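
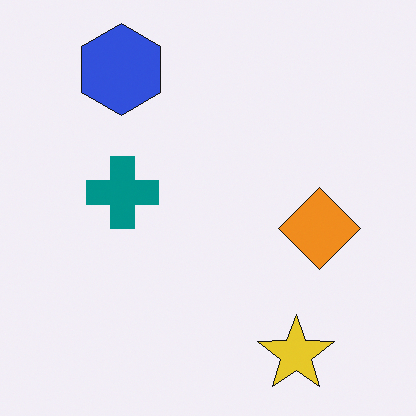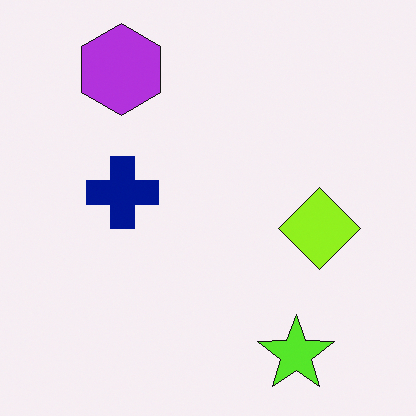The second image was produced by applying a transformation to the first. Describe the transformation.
It was hue-shifted slightly.

Every shape's color has rotated by the same amount around the hue wheel — a uniform hue shift.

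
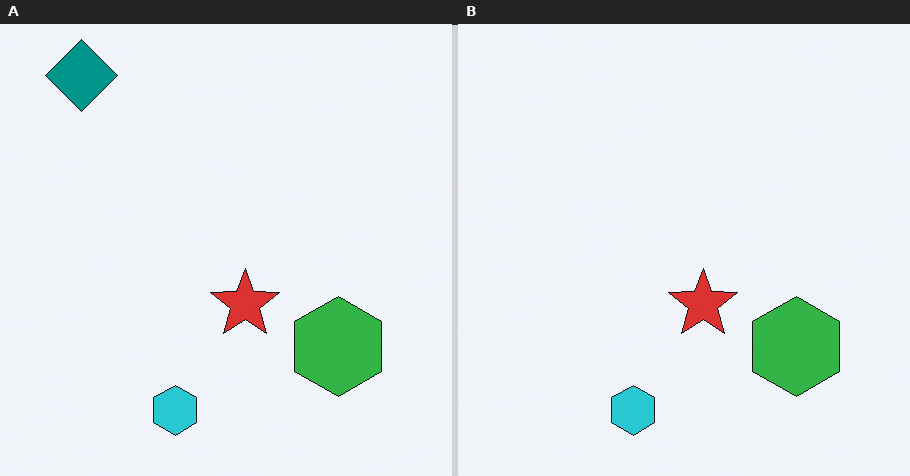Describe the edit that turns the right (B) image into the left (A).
It was overlaid with an additional teal diamond.

A teal diamond appears in the left (A) image that is absent from the right (B).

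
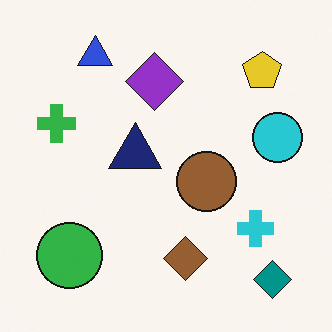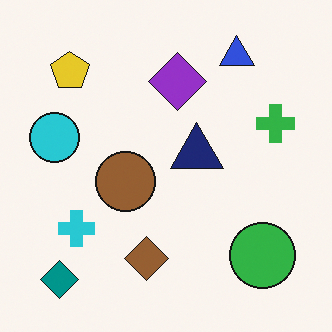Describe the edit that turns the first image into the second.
It was flipped horizontally (left ↔ right).

The cyan circle is in the right of the first image and the left of the second — shapes on opposite sides of the vertical midline have swapped in a mirror flip.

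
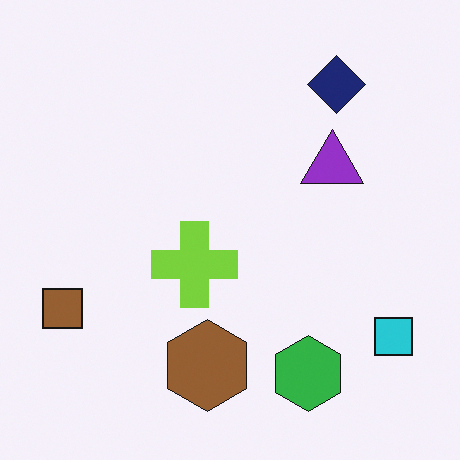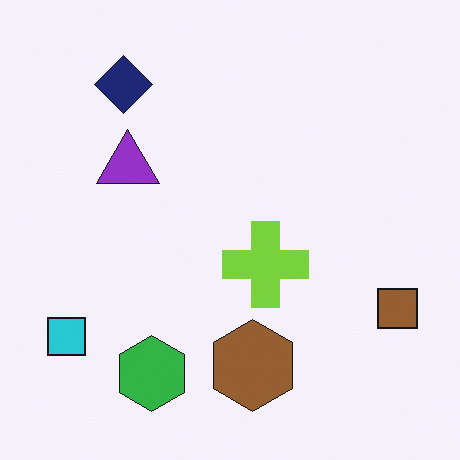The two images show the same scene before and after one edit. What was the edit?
This is the original image flipped horizontally (left ↔ right).

The brown square is in the bottom-left of the first image and the bottom-right of the second — shapes on opposite sides of the vertical midline have swapped in a mirror flip.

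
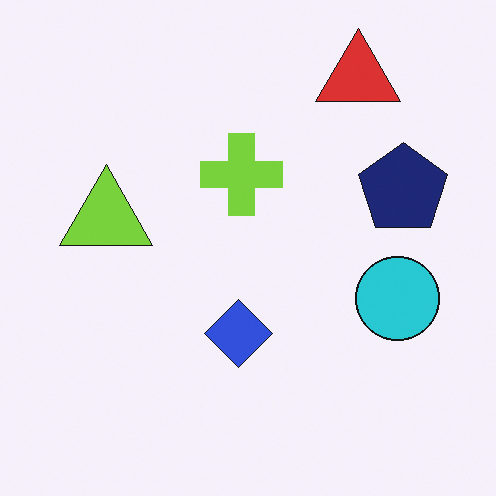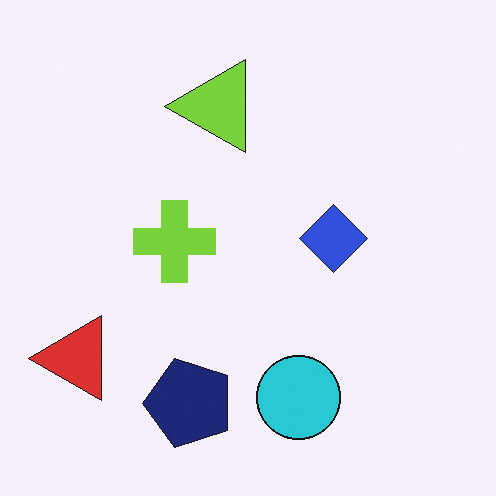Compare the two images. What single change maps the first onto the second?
Transposed (reflected across the top-left ↔ bottom-right diagonal).

Shapes have swapped their row and column positions — what was in the top-right is now in the bottom-left — a diagonal reflection.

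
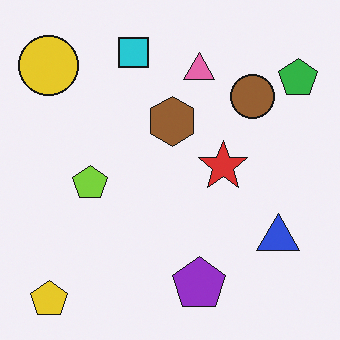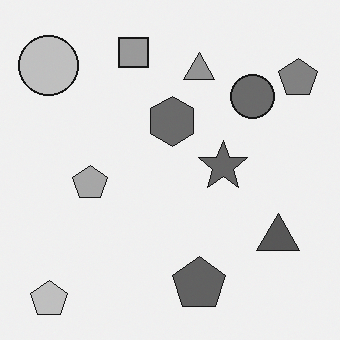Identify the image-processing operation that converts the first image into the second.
The second image is the first converted to grayscale.

All color is removed — every shape is now a shade of grey.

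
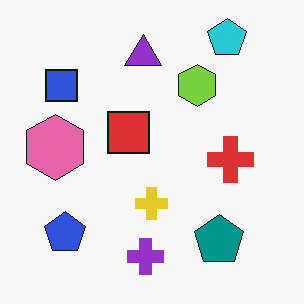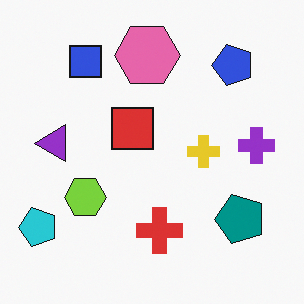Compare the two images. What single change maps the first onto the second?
It was transposed (reflected across the top-left ↔ bottom-right diagonal).

Shapes have swapped their row and column positions — what was in the top-right is now in the bottom-left — a diagonal reflection.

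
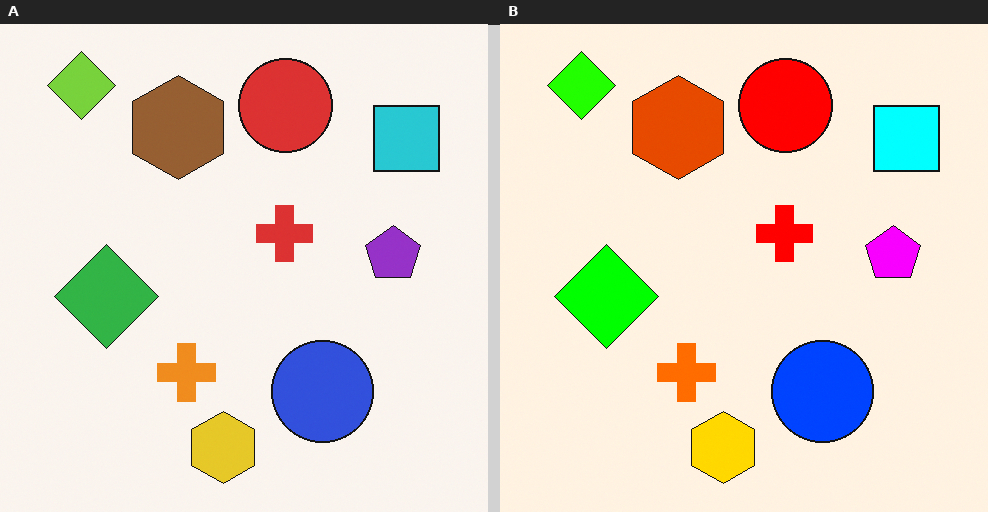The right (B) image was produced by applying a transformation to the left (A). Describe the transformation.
This is the original image heavily oversaturated.

All colors are more vivid — a global saturation change.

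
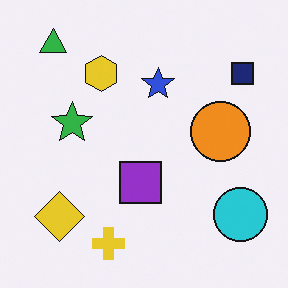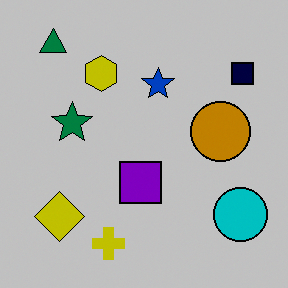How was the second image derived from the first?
Aggressively posterized.

Each flat color has snapped to a coarser quantized level — most visibly, the near-white background has dropped to a flat grey.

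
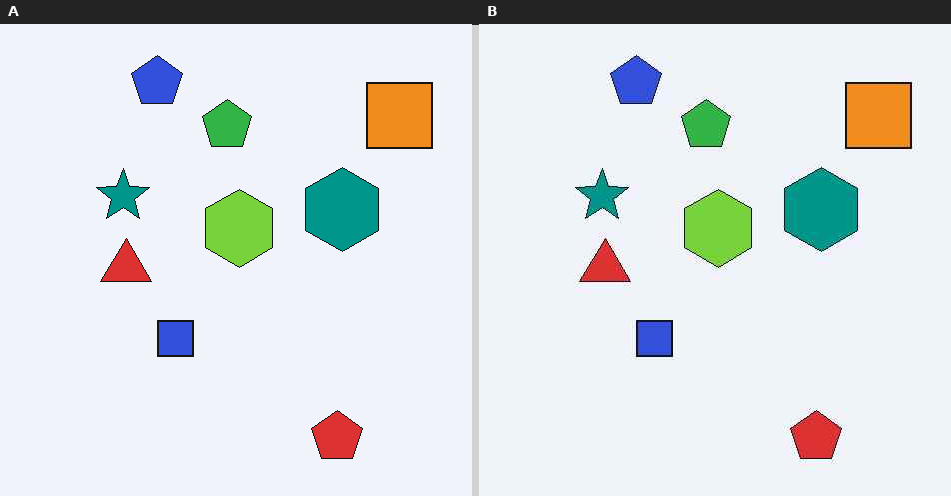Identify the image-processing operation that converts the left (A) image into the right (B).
The image was JPEG-compressed with visible artifacts.

Blocky 8×8 compression artifacts appear around shape edges and the flat background shows ringing — characteristic JPEG degradation.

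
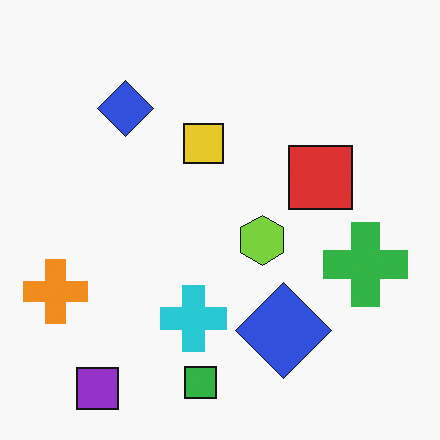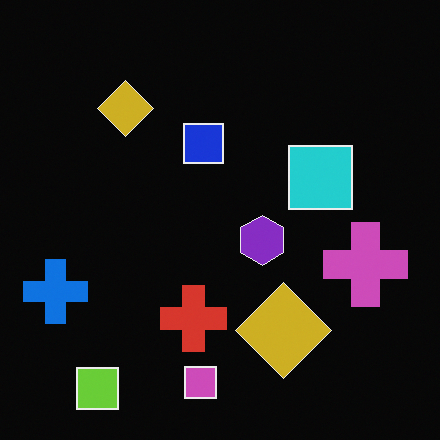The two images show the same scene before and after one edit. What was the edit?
The transformation is: color-inverted (negative).

The light background has become dark and every shape's color is its complement — a photographic negative.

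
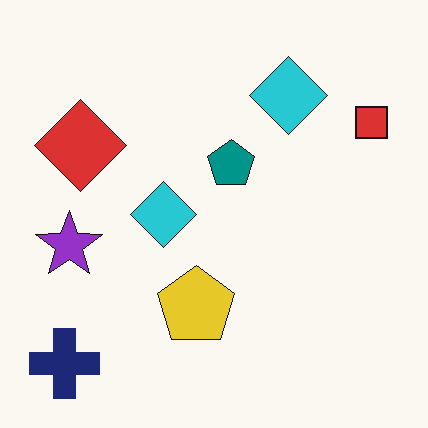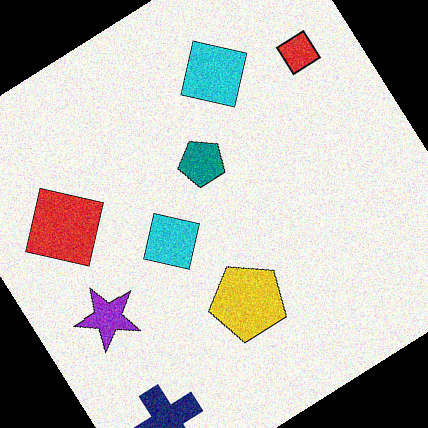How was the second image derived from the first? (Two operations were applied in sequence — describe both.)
The image was degraded with moderate additive noise, then rotated counter-clockwise by a large amount — several tens of degrees.

Random speckle covers the whole image, including the flat background. Every shape is tilted by the same angle and the image corners show triangular fill wedges — a whole-image rotation by a non-right angle.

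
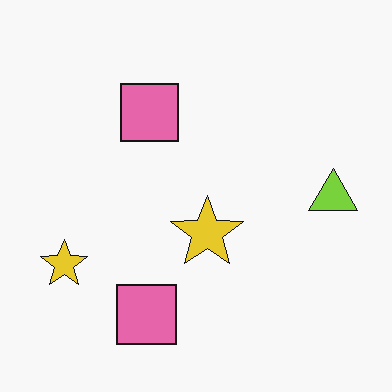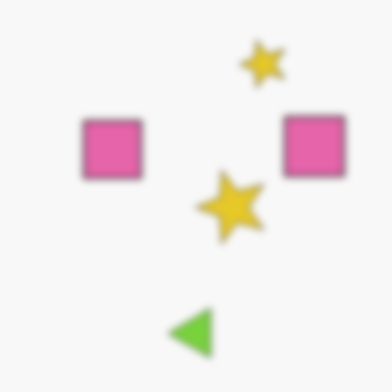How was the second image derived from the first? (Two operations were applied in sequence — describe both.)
The image was noticeably gaussian-blurred, then transposed (reflected across the top-left ↔ bottom-right diagonal).

Shape edges and outlines are uniformly softened across the whole image. Shapes have swapped their row and column positions — what was in the top-right is now in the bottom-left — a diagonal reflection.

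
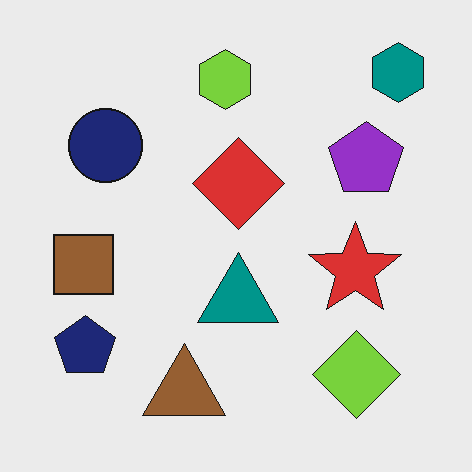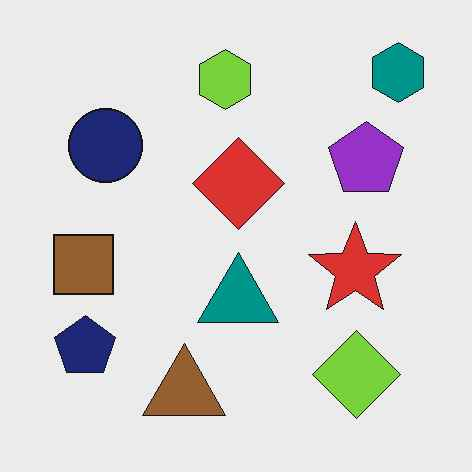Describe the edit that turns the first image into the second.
Given moderate JPEG compression.

Blocky 8×8 compression artifacts appear around shape edges and the flat background shows ringing — characteristic JPEG degradation.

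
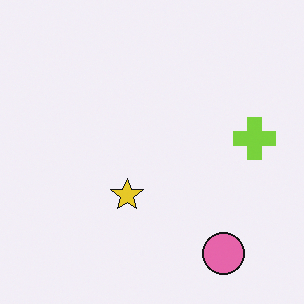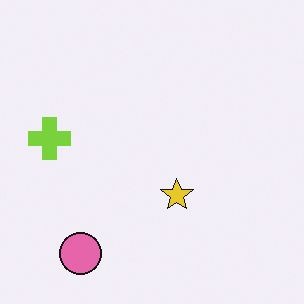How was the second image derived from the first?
The second image is the first flipped horizontally (left ↔ right).

The lime cross is in the right of the first image and the left of the second — shapes on opposite sides of the vertical midline have swapped in a mirror flip.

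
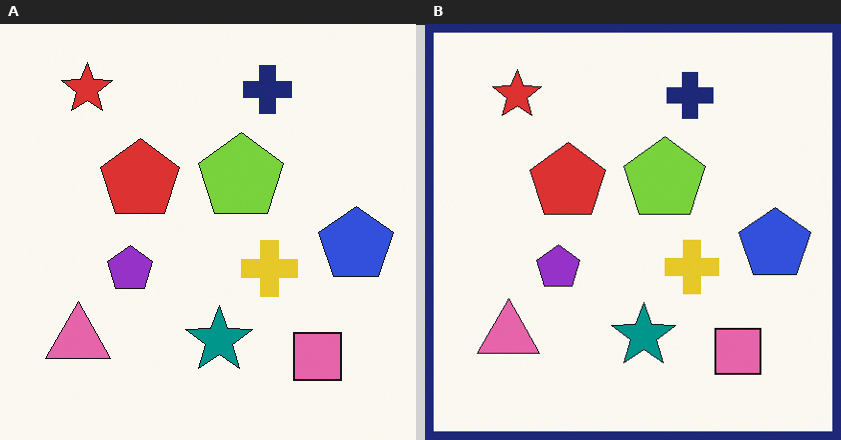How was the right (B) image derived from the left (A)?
The image was framed with a navy border.

A solid navy frame runs around the edge of the right (B) image, with the content slightly shrunk inside it.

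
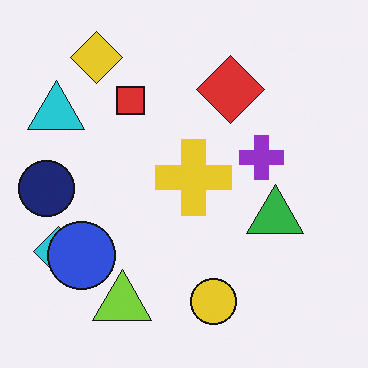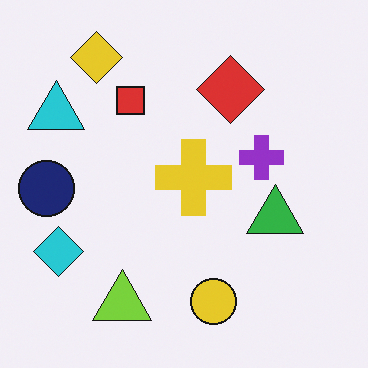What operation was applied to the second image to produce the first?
This is the original image overlaid with an additional blue circle.

A blue circle appears in the first image that is absent from the second.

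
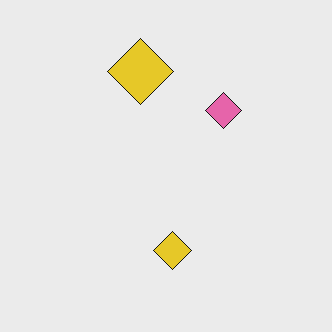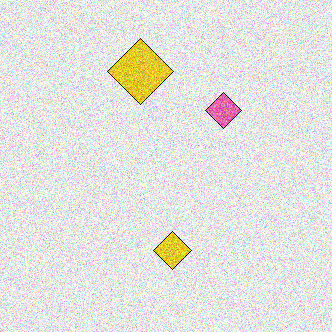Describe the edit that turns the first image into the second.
This is the original image degraded with a thick layer of grain.

Random speckle covers the whole image, including the flat background.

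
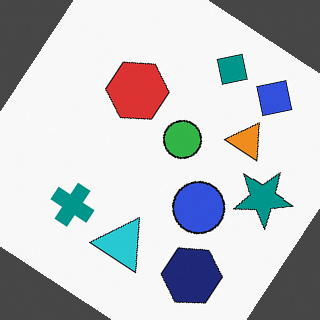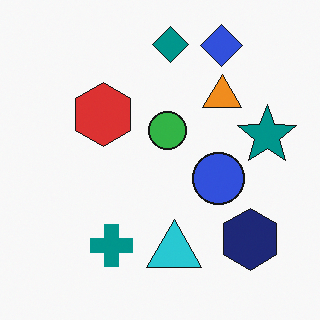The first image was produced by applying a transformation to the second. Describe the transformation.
The image was rotated clockwise by a large amount — several tens of degrees.

Every shape is tilted by the same angle and the image corners show triangular fill wedges — a whole-image rotation by a non-right angle.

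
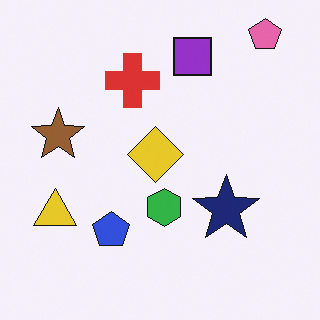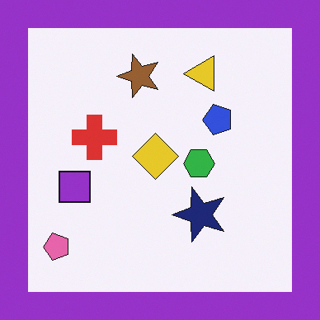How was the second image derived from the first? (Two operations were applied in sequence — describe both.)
Transposed (reflected across the top-left ↔ bottom-right diagonal), then framed with a purple border.

Shapes have swapped their row and column positions — what was in the top-right is now in the bottom-left — a diagonal reflection. A solid purple frame runs around the edge of the second image, with the content slightly shrunk inside it.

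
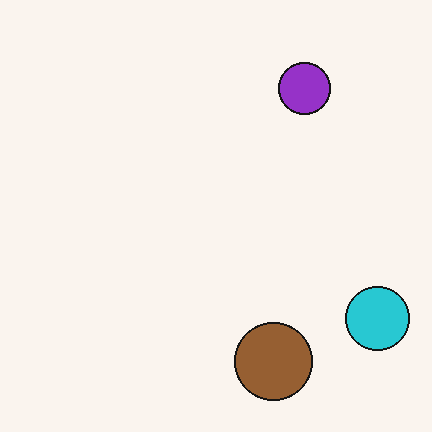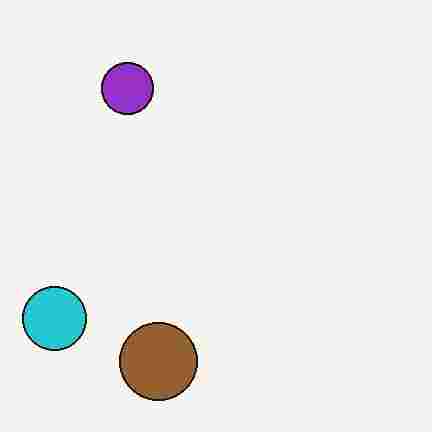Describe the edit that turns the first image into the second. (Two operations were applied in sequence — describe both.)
The transformation is: heavily JPEG-compressed with obvious blocking artifacts, then flipped horizontally (left ↔ right).

Blocky 8×8 compression artifacts appear around shape edges and the flat background shows ringing — characteristic JPEG degradation. The cyan circle is in the bottom-right of the first image and the bottom-left of the second — shapes on opposite sides of the vertical midline have swapped in a mirror flip.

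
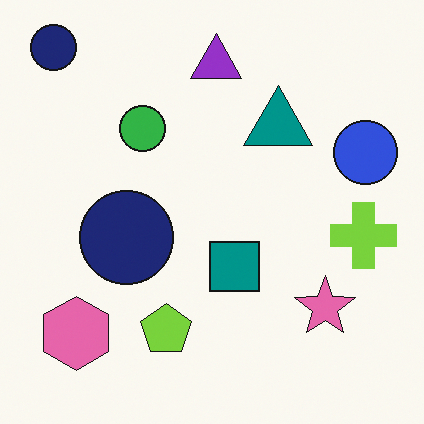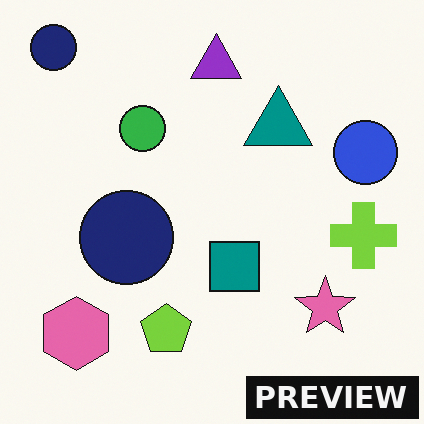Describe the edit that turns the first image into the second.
Watermarked with the text "PREVIEW" in the lower-right corner.

A dark label reading "PREVIEW" appears in the lower-right corner.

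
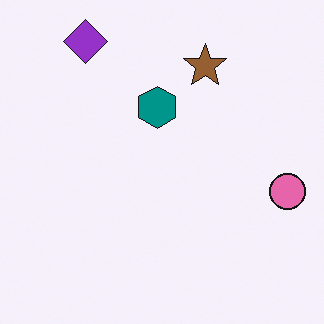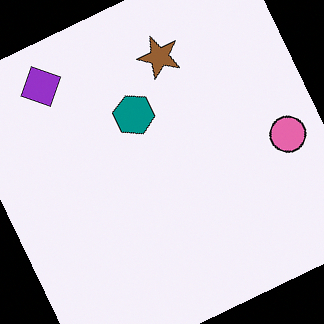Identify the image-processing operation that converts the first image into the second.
Rotated counter-clockwise by a clearly visible amount.

Every shape is tilted by the same angle and the image corners show triangular fill wedges — a whole-image rotation by a non-right angle.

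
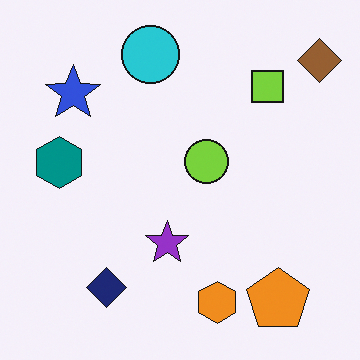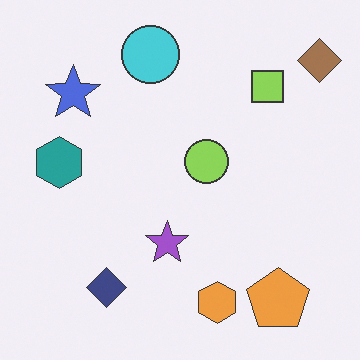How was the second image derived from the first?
This is the original image given slightly reduced contrast.

Tones are pushed toward mid-grey across the whole image — a global contrast change.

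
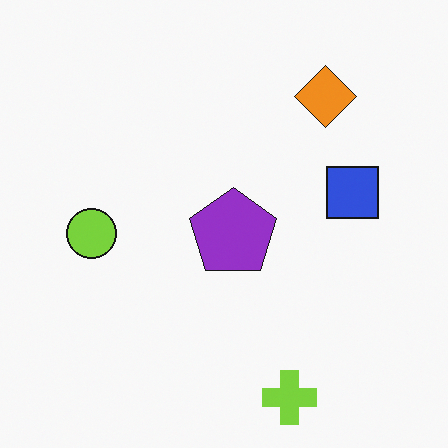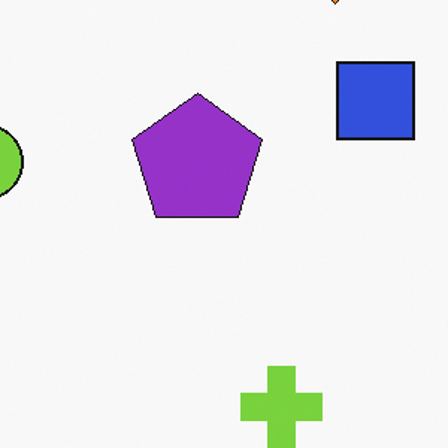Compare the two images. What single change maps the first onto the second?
The second image is the first cropped to a modestly smaller region and rescaled.

The visible shapes are larger and the field of view is narrower; shapes near the original edges may be partly or wholly outside the frame — a crop-and-rescale.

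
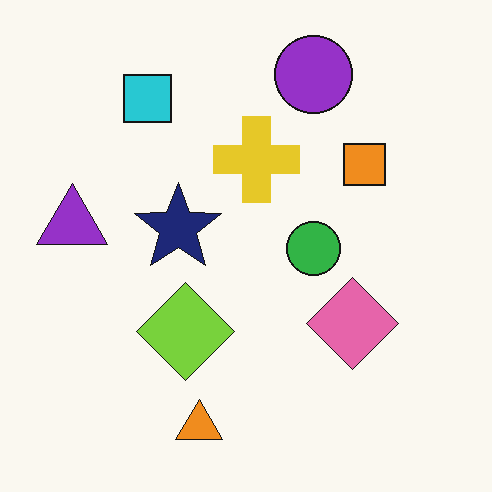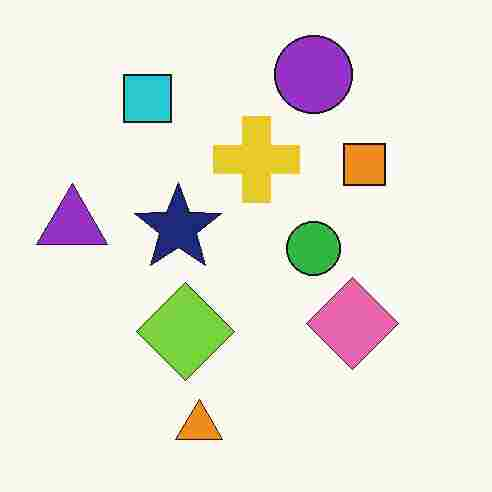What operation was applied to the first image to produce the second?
This is the original image degraded with heavy JPEG compression.

Blocky 8×8 compression artifacts appear around shape edges and the flat background shows ringing — characteristic JPEG degradation.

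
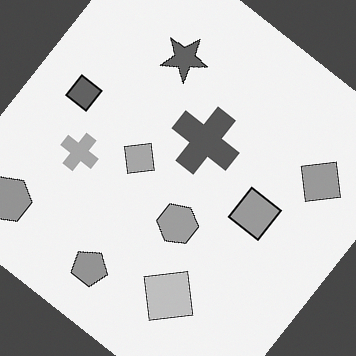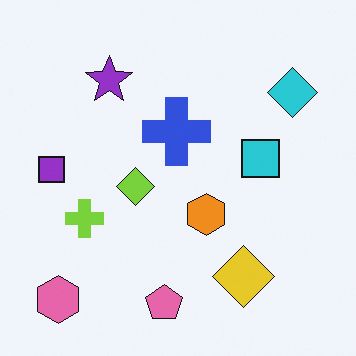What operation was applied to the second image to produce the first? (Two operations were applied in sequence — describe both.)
The first image is the second converted to grayscale, then rotated clockwise by a large amount — several tens of degrees.

All color is removed — every shape is now a shade of grey. Every shape is tilted by the same angle and the image corners show triangular fill wedges — a whole-image rotation by a non-right angle.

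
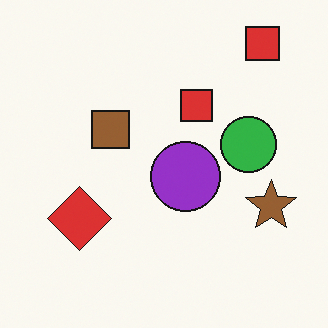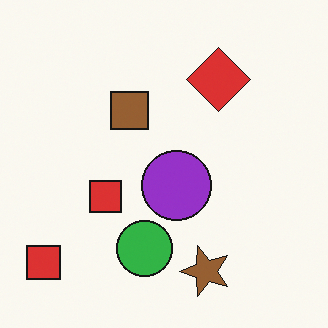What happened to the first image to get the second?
The second image is the first transposed (reflected across the top-left ↔ bottom-right diagonal).

Shapes have swapped their row and column positions — what was in the top-right is now in the bottom-left — a diagonal reflection.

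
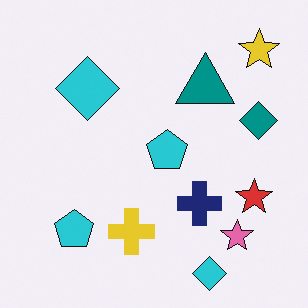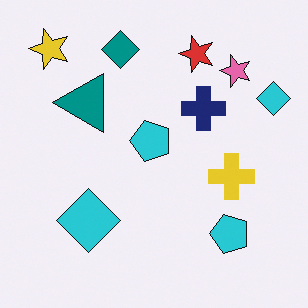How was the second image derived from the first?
The transformation is: rotated 90° counter-clockwise.

The yellow star sits in the top-right of the first image and the top-left of the second — consistent with a whole-image 90° counter-clockwise rotation.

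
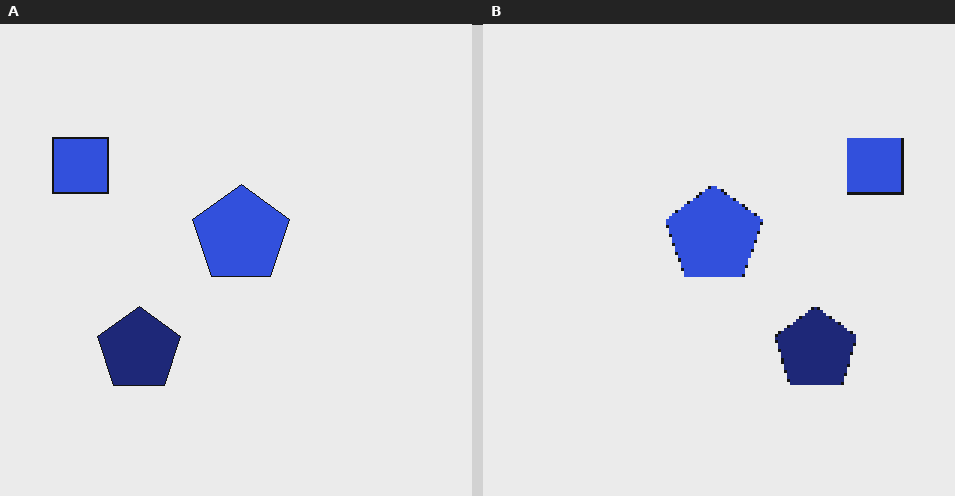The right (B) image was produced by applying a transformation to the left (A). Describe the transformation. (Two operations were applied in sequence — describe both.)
This is the original image flipped horizontally (left ↔ right), then mildly pixelated.

The blue square is in the top-left of the left (A) image and the top-right of the right (B) — shapes on opposite sides of the vertical midline have swapped in a mirror flip. Shapes are reduced to large square blocks; fine edges and outlines are lost — a downscale-then-upscale (mosaic) effect.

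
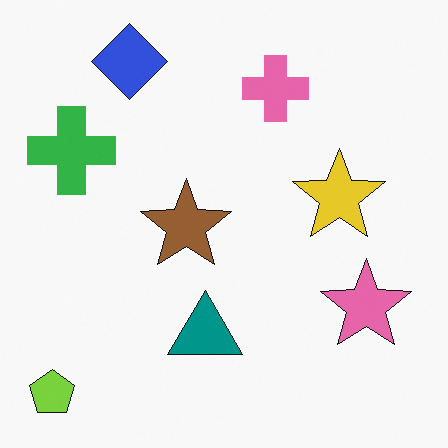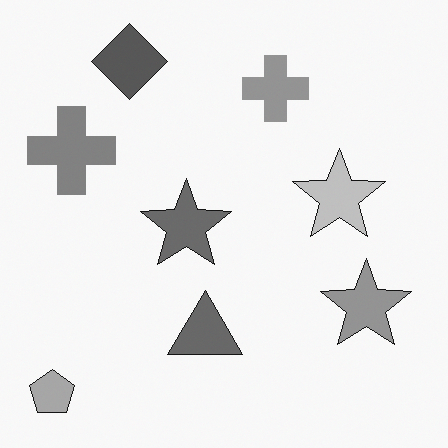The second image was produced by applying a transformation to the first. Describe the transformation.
The image was converted to grayscale.

All color is removed — every shape is now a shade of grey.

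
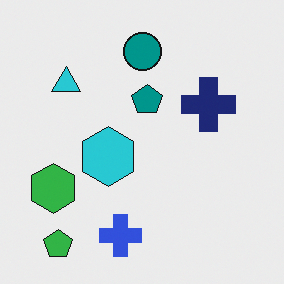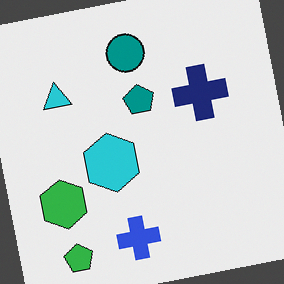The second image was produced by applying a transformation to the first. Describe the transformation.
Rotated counter-clockwise by a small amount.

Every shape is tilted by the same angle and the image corners show triangular fill wedges — a whole-image rotation by a non-right angle.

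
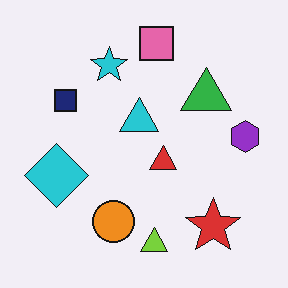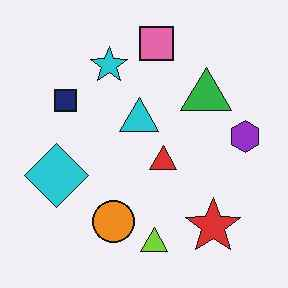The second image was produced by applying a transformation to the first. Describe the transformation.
This is the original image JPEG-compressed with visible artifacts.

Blocky 8×8 compression artifacts appear around shape edges and the flat background shows ringing — characteristic JPEG degradation.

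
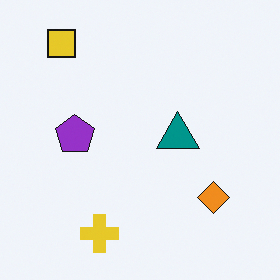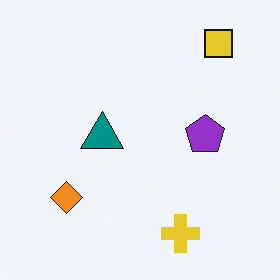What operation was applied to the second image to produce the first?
Flipped horizontally (left ↔ right).

The yellow square is in the top-right of the second image and the top-left of the first — shapes on opposite sides of the vertical midline have swapped in a mirror flip.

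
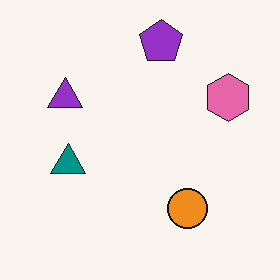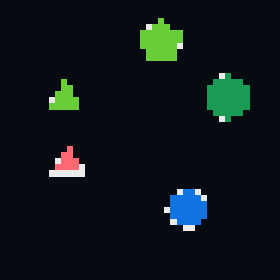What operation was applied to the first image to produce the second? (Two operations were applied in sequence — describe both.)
This is the original image color-inverted (negative), then pixelated into visible square blocks.

The light background has become dark and every shape's color is its complement — a photographic negative. Shapes are reduced to large square blocks; fine edges and outlines are lost — a downscale-then-upscale (mosaic) effect.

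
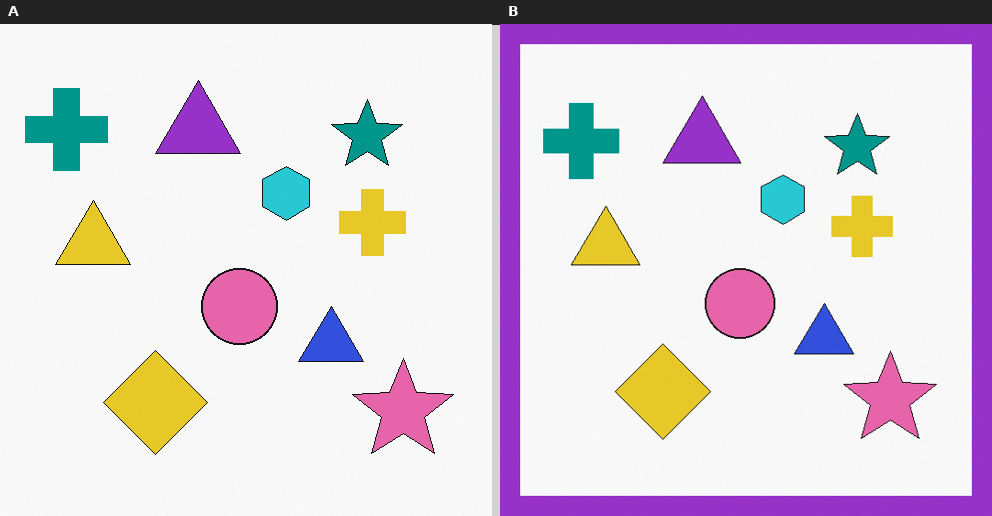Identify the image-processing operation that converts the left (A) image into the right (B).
The right (B) image is the left (A) framed with a purple border.

A solid purple frame runs around the edge of the right (B) image, with the content slightly shrunk inside it.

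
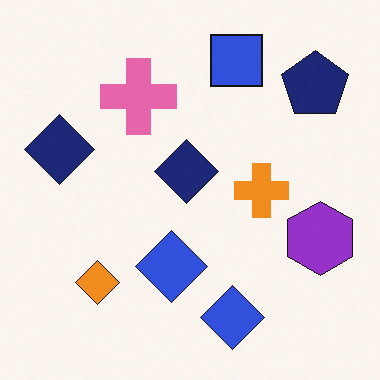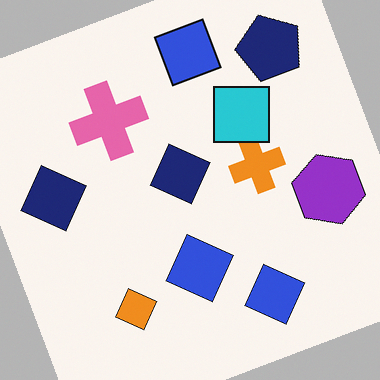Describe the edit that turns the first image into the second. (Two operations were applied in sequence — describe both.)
The transformation is: rotated counter-clockwise by a clearly visible amount, then overlaid with an additional cyan square.

Every shape is tilted by the same angle and the image corners show triangular fill wedges — a whole-image rotation by a non-right angle. A cyan square appears in the second image that is absent from the first.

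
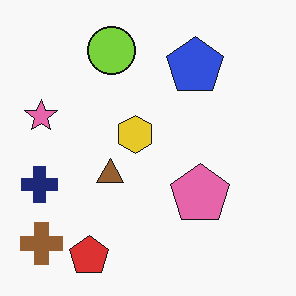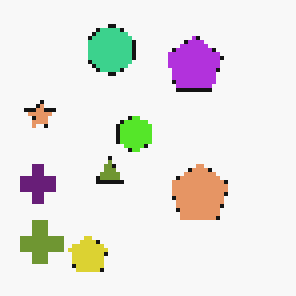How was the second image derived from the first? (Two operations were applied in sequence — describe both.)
Mildly pixelated, then hue-shifted slightly.

Shapes are reduced to large square blocks; fine edges and outlines are lost — a downscale-then-upscale (mosaic) effect. Every shape's color has rotated by the same amount around the hue wheel — a uniform hue shift.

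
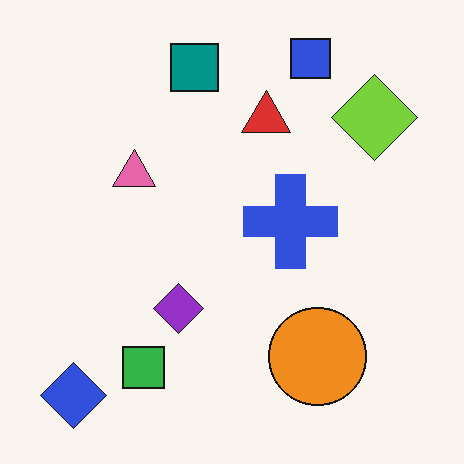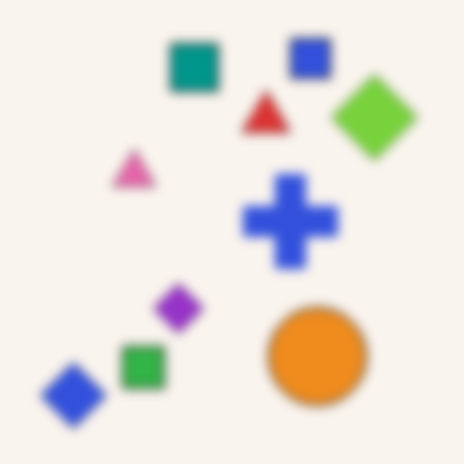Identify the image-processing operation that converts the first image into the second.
The second image is the first strongly gaussian-blurred.

Shape edges and outlines are uniformly softened across the whole image.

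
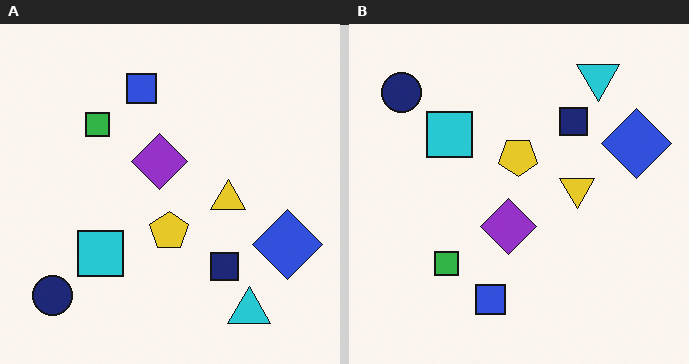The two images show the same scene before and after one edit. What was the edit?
The right (B) image is the left (A) flipped vertically (top ↔ bottom).

The cyan triangle is in the bottom-right of the left (A) image and the top-right of the right (B) — shapes on opposite sides of the horizontal midline have swapped in a mirror flip.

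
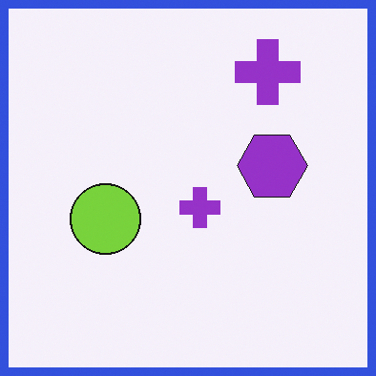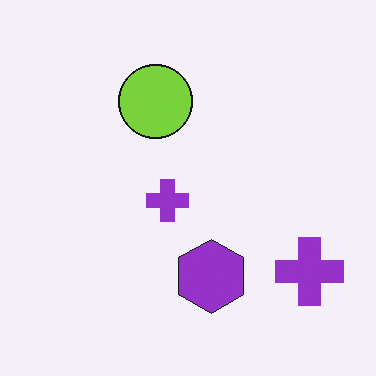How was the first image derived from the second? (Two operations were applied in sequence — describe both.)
It was rotated 90° counter-clockwise, then framed with a blue border.

The lime circle sits in the top of the second image and the left of the first — consistent with a whole-image 90° counter-clockwise rotation. A solid blue frame runs around the edge of the first image, with the content slightly shrunk inside it.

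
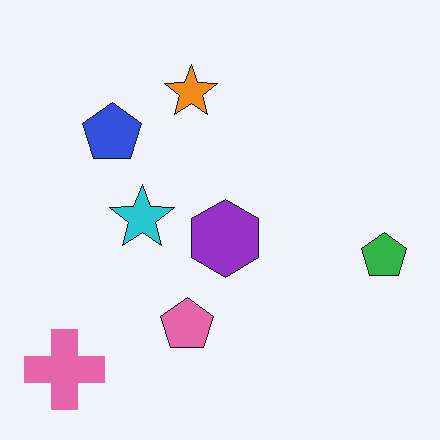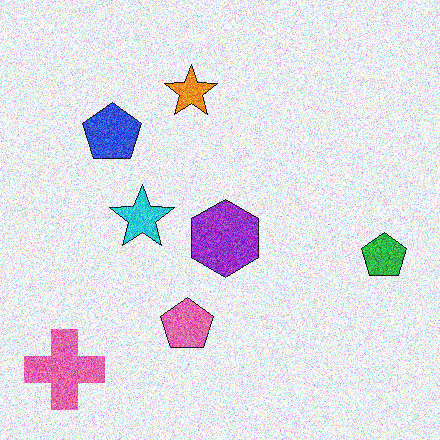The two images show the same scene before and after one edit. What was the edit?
The image was degraded with heavy additive noise.

Random speckle covers the whole image, including the flat background.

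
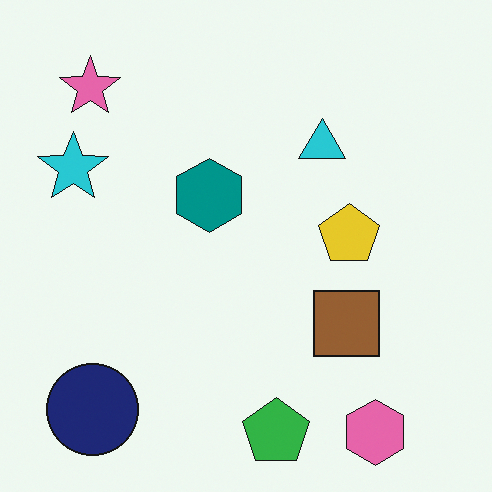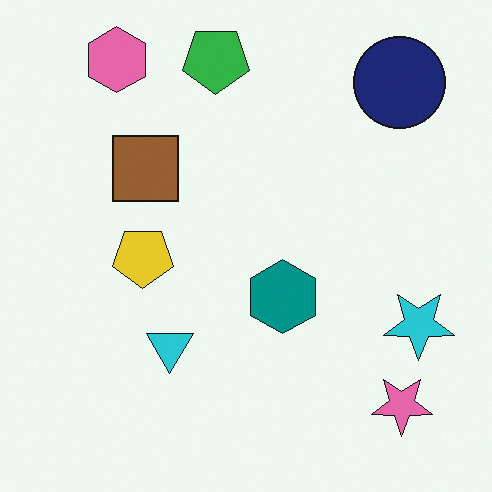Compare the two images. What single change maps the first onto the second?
The second image is the first rotated 180°.

The pink hexagon sits in the bottom-right of the first image and the top-left of the second — consistent with a whole-image 180° rotation.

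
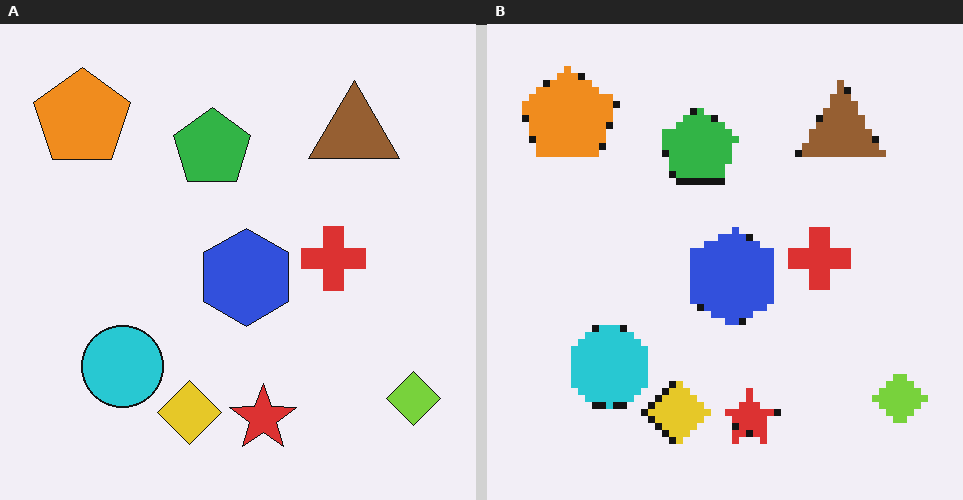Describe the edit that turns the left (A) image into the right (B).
The transformation is: moderately pixelated.

Shapes are reduced to large square blocks; fine edges and outlines are lost — a downscale-then-upscale (mosaic) effect.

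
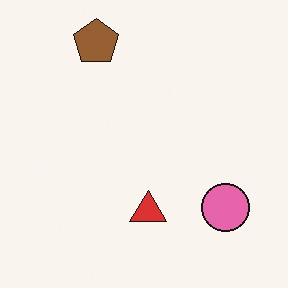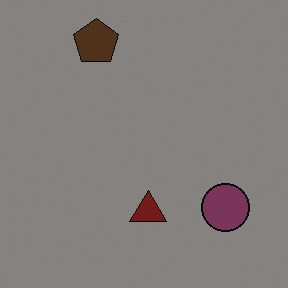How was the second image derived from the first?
The image was noticeably darkened.

Every pixel — background and shapes alike — is uniformly darkened.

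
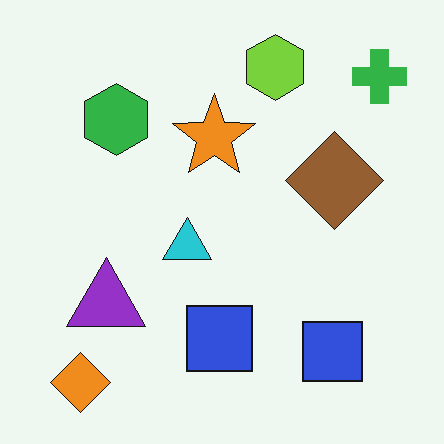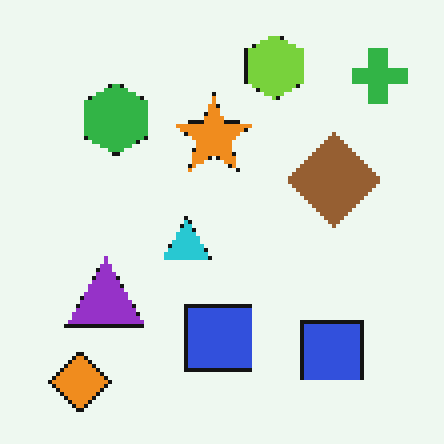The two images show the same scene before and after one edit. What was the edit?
It was mildly pixelated.

Shapes are reduced to large square blocks; fine edges and outlines are lost — a downscale-then-upscale (mosaic) effect.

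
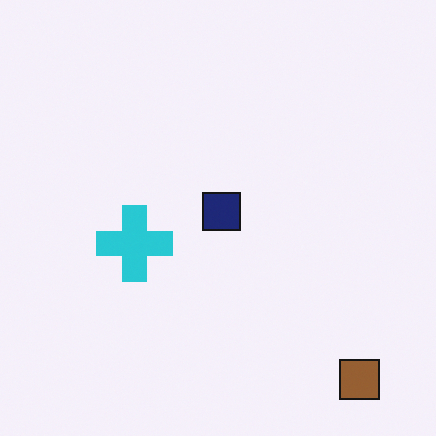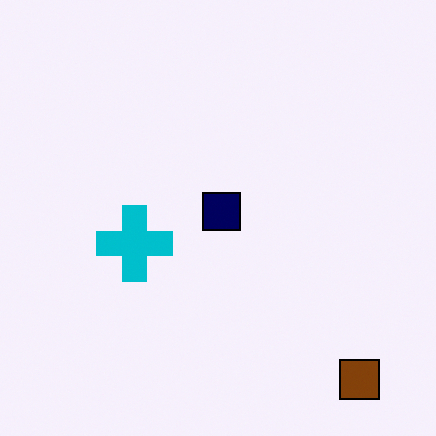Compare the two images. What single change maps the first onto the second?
Given slightly increased contrast.

Tones are pushed away from mid-grey across the whole image — a global contrast change.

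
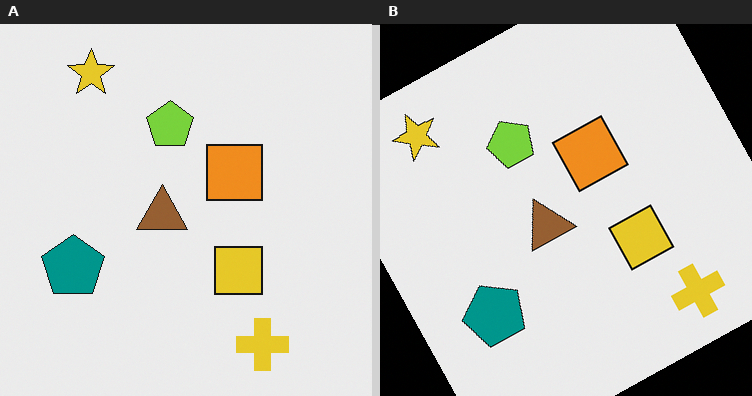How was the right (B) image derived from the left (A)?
The image was rotated counter-clockwise by a clearly visible amount.

Every shape is tilted by the same angle and the image corners show triangular fill wedges — a whole-image rotation by a non-right angle.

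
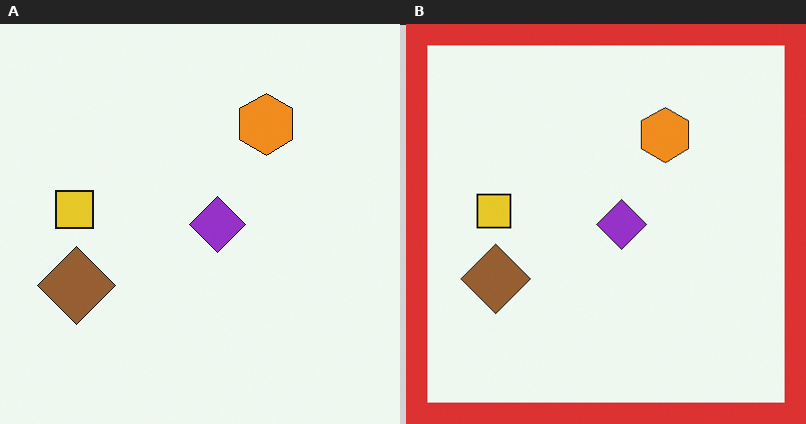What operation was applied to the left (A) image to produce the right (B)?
It was framed with a red border.

A solid red frame runs around the edge of the right (B) image, with the content slightly shrunk inside it.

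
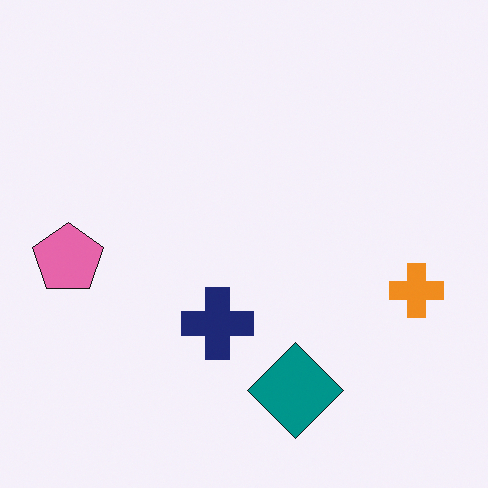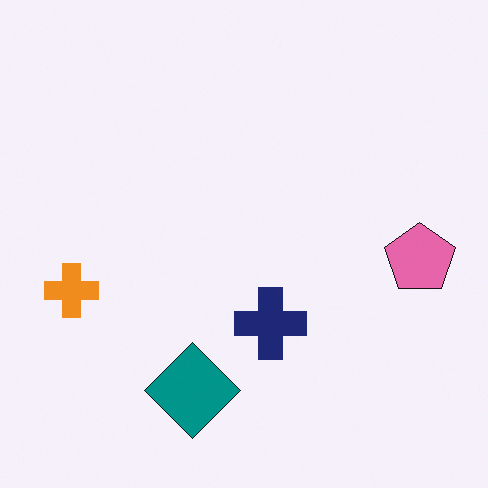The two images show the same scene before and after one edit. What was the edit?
It was flipped horizontally (left ↔ right).

The pink pentagon is in the left of the first image and the right of the second — shapes on opposite sides of the vertical midline have swapped in a mirror flip.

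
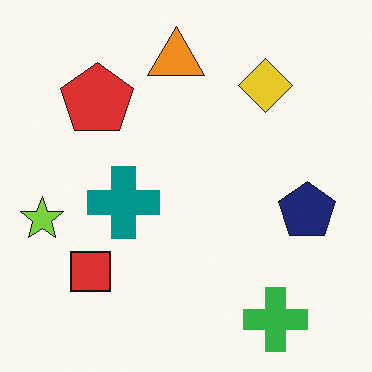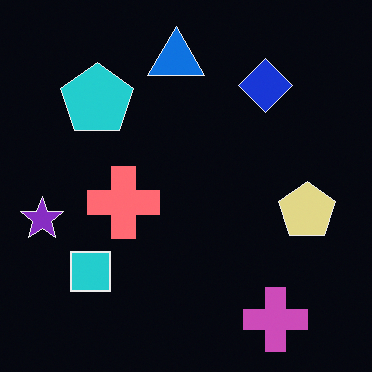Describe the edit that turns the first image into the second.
The image was color-inverted (negative).

The light background has become dark and every shape's color is its complement — a photographic negative.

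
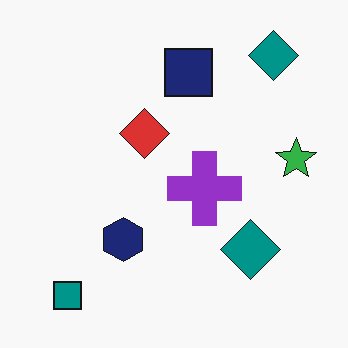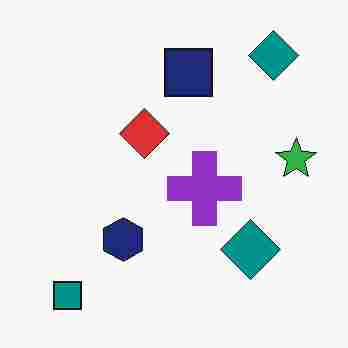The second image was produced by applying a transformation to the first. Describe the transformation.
This is the original image heavily JPEG-compressed with obvious blocking artifacts.

Blocky 8×8 compression artifacts appear around shape edges and the flat background shows ringing — characteristic JPEG degradation.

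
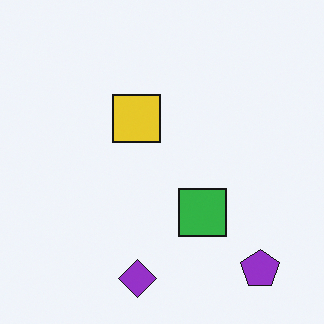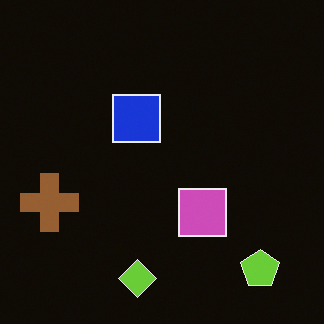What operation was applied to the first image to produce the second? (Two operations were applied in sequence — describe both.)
The transformation is: color-inverted (negative), then overlaid with an additional brown cross.

The light background has become dark and every shape's color is its complement — a photographic negative. A brown cross appears in the second image that is absent from the first.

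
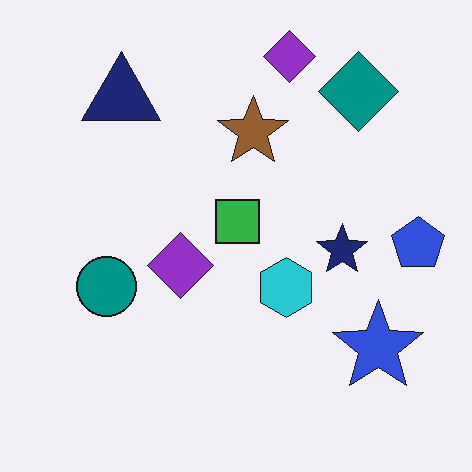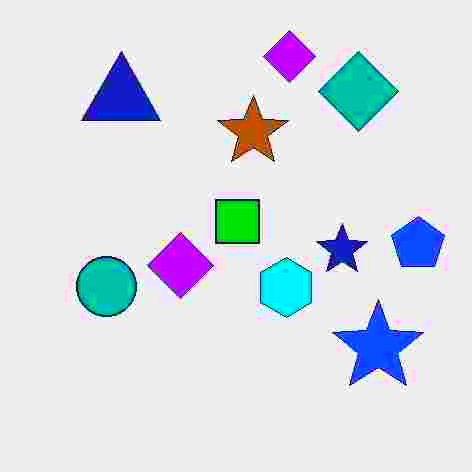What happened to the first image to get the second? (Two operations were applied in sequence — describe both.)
It was degraded with heavy JPEG compression, then made much more vivid (saturation change).

Blocky 8×8 compression artifacts appear around shape edges and the flat background shows ringing — characteristic JPEG degradation. All colors are more vivid — a global saturation change.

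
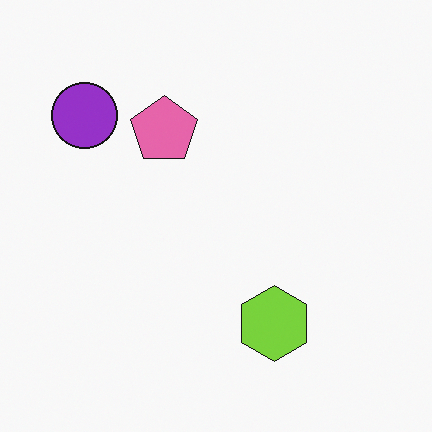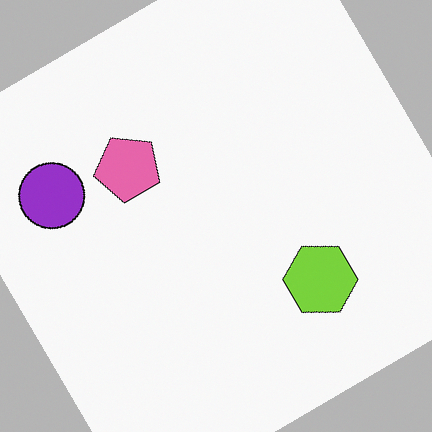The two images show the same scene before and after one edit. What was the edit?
This is the original image rotated counter-clockwise by a large amount — several tens of degrees.

Every shape is tilted by the same angle and the image corners show triangular fill wedges — a whole-image rotation by a non-right angle.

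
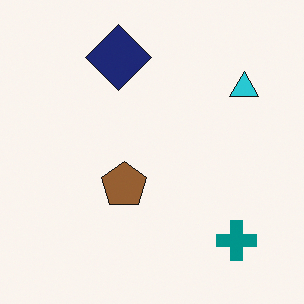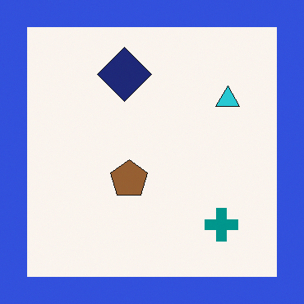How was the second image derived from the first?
It was framed with a blue border.

A solid blue frame runs around the edge of the second image, with the content slightly shrunk inside it.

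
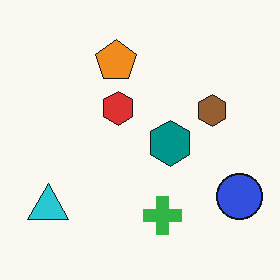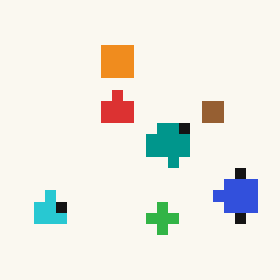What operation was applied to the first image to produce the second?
It was heavily pixelated into large blocks.

Shapes are reduced to large square blocks; fine edges and outlines are lost — a downscale-then-upscale (mosaic) effect.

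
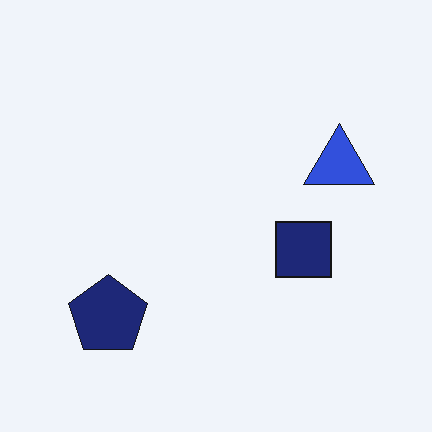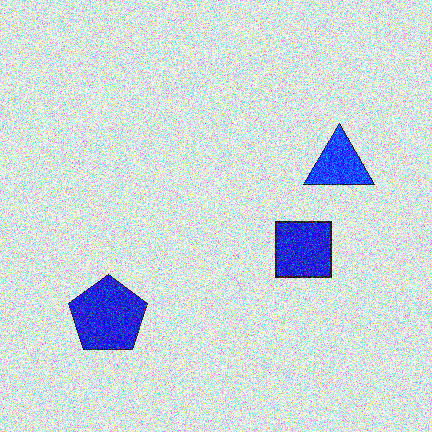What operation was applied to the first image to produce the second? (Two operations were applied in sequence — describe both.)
The image was degraded with heavy additive noise, then heavily oversaturated.

Random speckle covers the whole image, including the flat background. All colors are more vivid — a global saturation change.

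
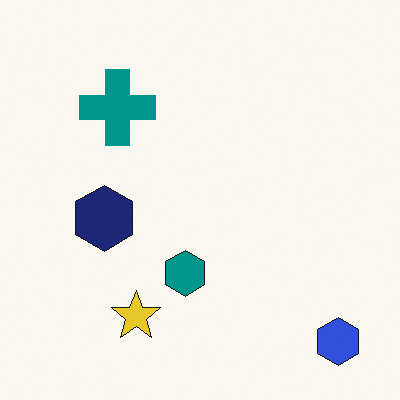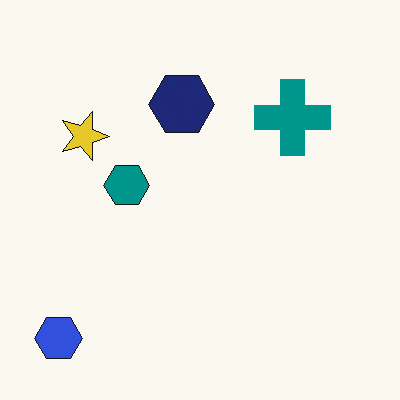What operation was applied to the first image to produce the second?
The transformation is: rotated 90° clockwise.

The blue hexagon sits in the bottom-right of the first image and the bottom-left of the second — consistent with a whole-image 90° clockwise rotation.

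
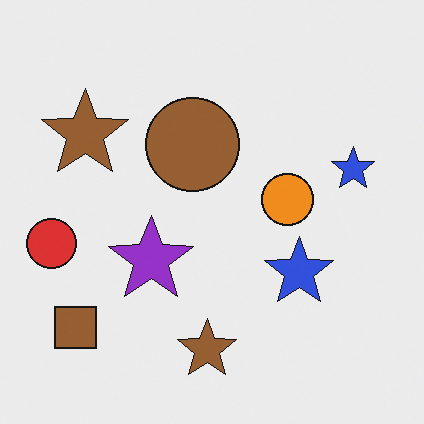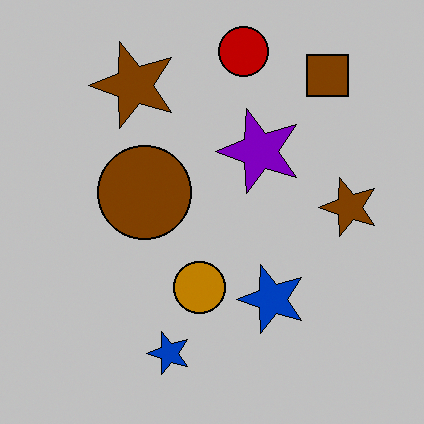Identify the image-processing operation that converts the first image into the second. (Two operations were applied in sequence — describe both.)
The transformation is: transposed (reflected across the top-left ↔ bottom-right diagonal), then aggressively posterized.

Shapes have swapped their row and column positions — what was in the top-right is now in the bottom-left — a diagonal reflection. Each flat color has snapped to a coarser quantized level — most visibly, the near-white background has dropped to a flat grey.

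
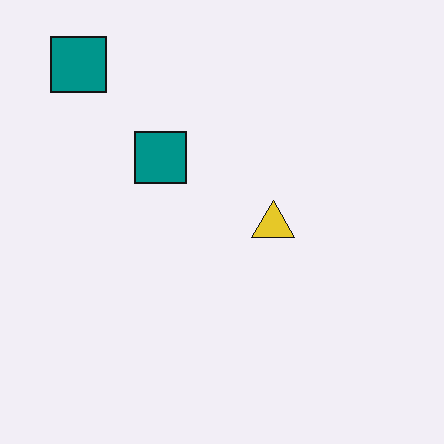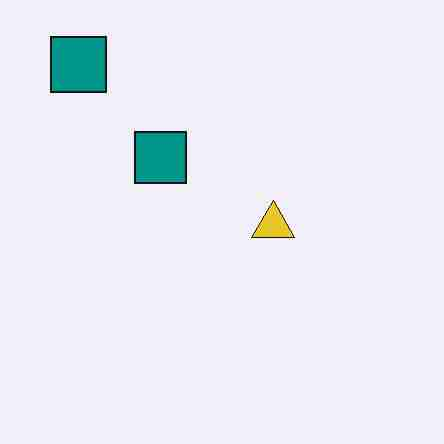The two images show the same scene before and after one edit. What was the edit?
The second image is the first heavily JPEG-compressed with obvious blocking artifacts.

Blocky 8×8 compression artifacts appear around shape edges and the flat background shows ringing — characteristic JPEG degradation.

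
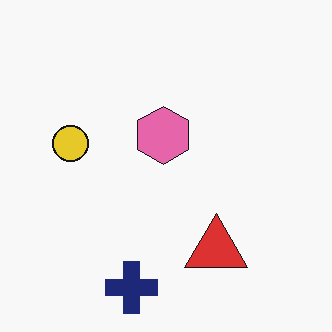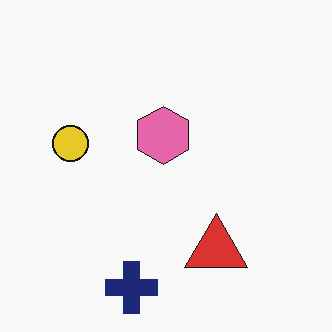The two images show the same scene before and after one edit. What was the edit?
The second image is the first JPEG-compressed with visible artifacts.

Blocky 8×8 compression artifacts appear around shape edges and the flat background shows ringing — characteristic JPEG degradation.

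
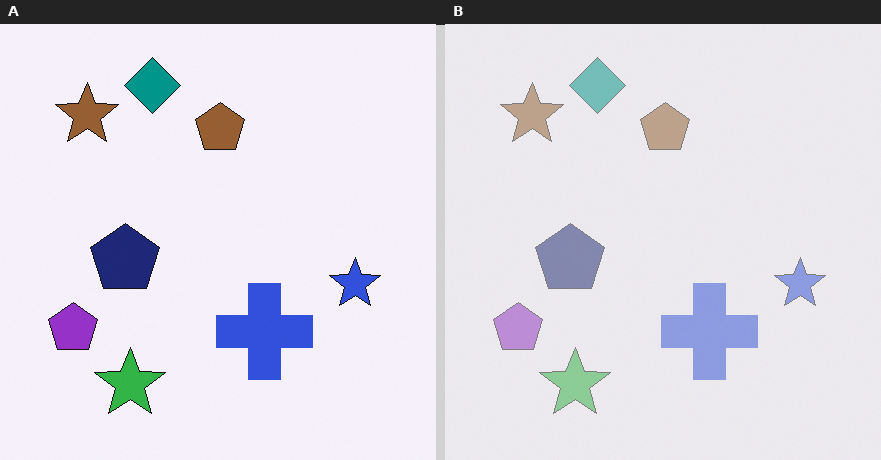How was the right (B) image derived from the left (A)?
The transformation is: washed out (contrast reduced).

Tones are pushed toward mid-grey across the whole image — a global contrast change.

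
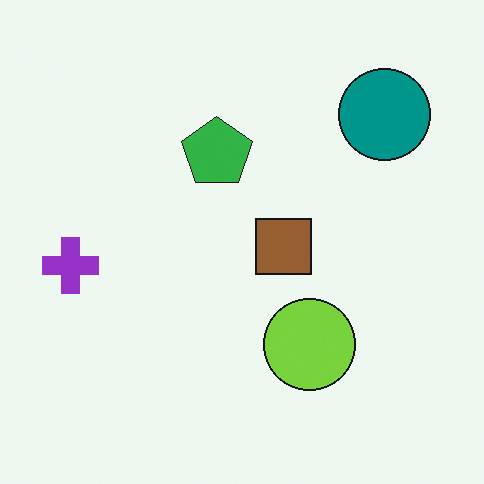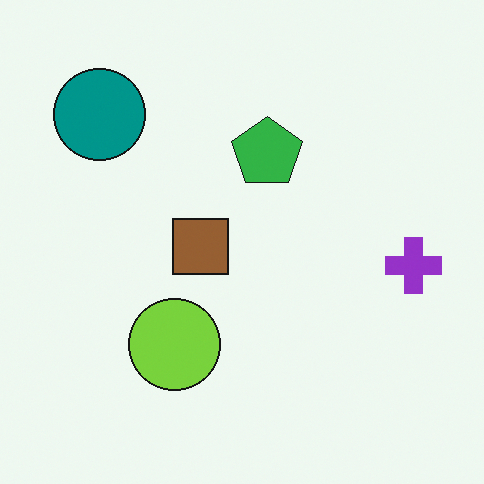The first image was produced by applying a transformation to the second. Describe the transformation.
Flipped horizontally (left ↔ right).

The purple cross is in the right of the second image and the left of the first — shapes on opposite sides of the vertical midline have swapped in a mirror flip.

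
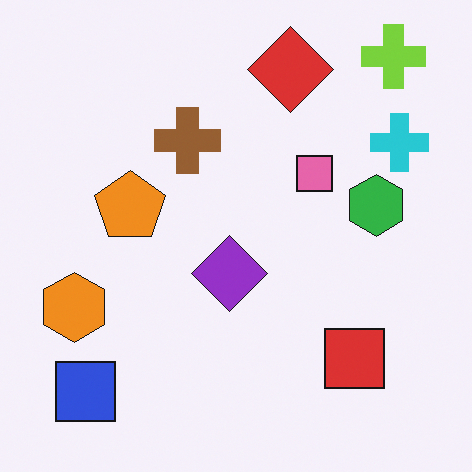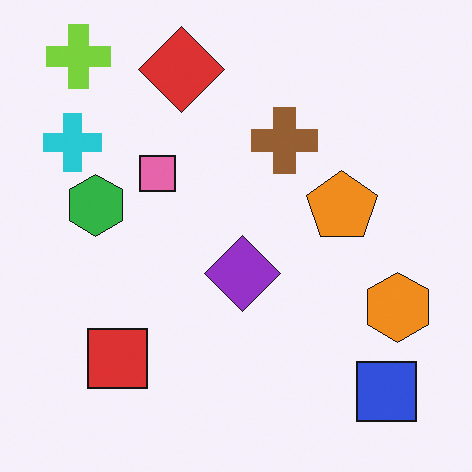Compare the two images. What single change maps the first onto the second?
Flipped horizontally (left ↔ right).

The cyan cross is in the top-right of the first image and the top-left of the second — shapes on opposite sides of the vertical midline have swapped in a mirror flip.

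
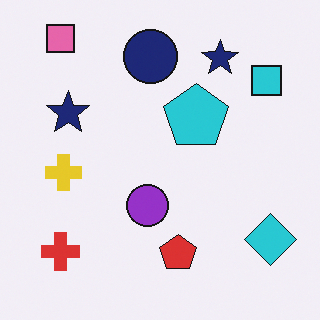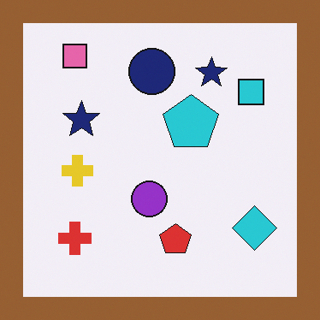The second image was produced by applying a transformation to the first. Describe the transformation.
The transformation is: framed with a brown border.

A solid brown frame runs around the edge of the second image, with the content slightly shrunk inside it.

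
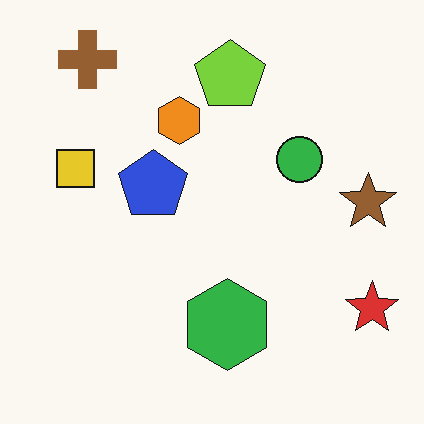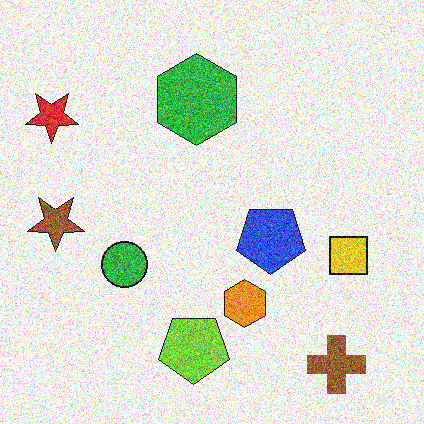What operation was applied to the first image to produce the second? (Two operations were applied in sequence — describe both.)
Rotated 180°, then degraded with heavy additive noise.

The brown cross sits in the top-left of the first image and the bottom-right of the second — consistent with a whole-image 180° rotation. Random speckle covers the whole image, including the flat background.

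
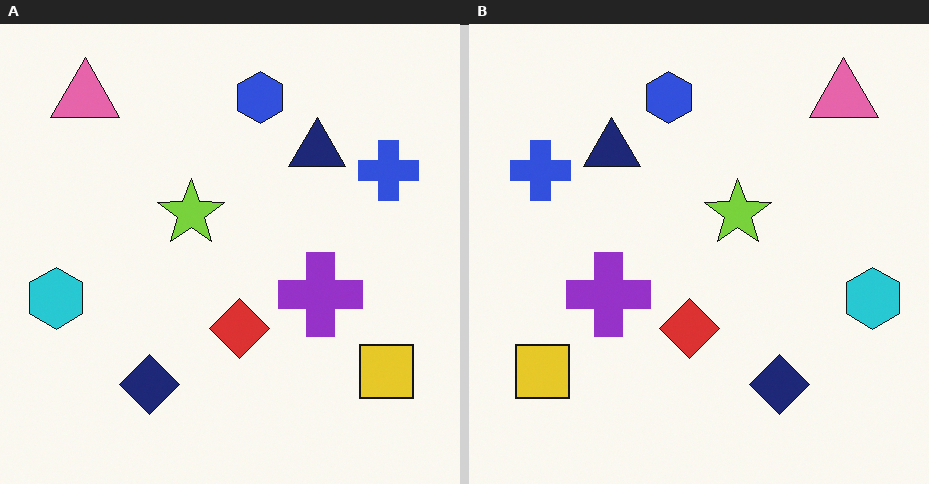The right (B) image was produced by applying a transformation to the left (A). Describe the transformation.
Flipped horizontally (left ↔ right).

The cyan hexagon is in the left of the left (A) image and the right of the right (B) — shapes on opposite sides of the vertical midline have swapped in a mirror flip.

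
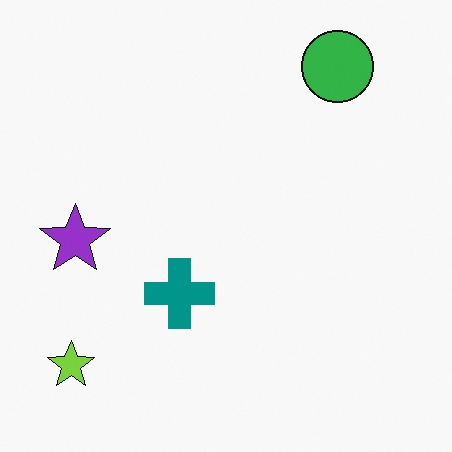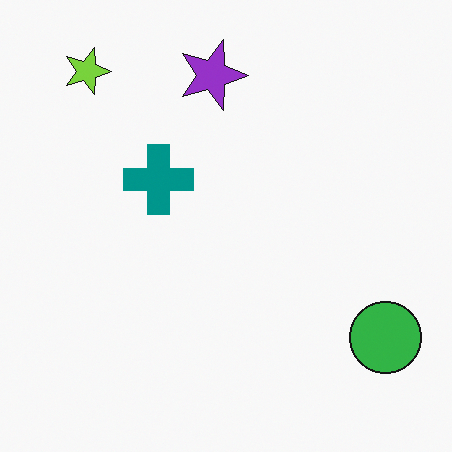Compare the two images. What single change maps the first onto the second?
The second image is the first rotated 90° clockwise.

The lime star sits in the bottom-left of the first image and the top-left of the second — consistent with a whole-image 90° clockwise rotation.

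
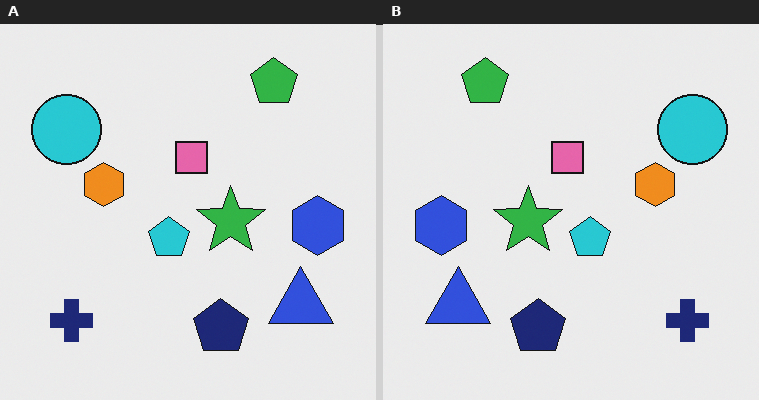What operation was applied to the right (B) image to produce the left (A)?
It was flipped horizontally (left ↔ right).

The blue hexagon is in the left of the right (B) image and the right of the left (A) — shapes on opposite sides of the vertical midline have swapped in a mirror flip.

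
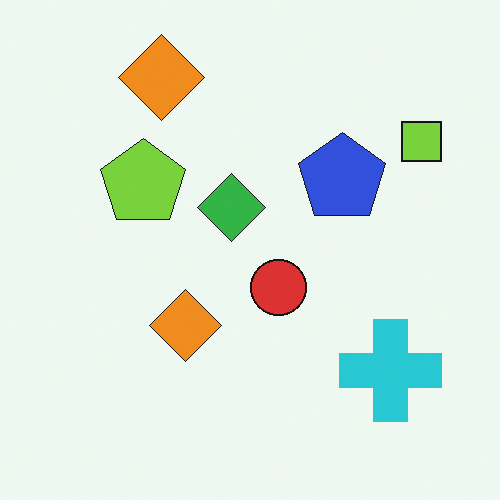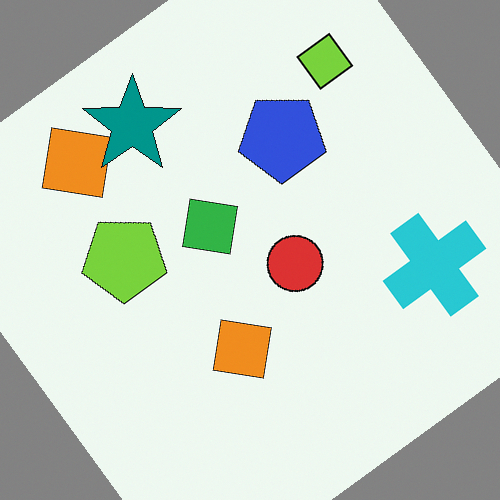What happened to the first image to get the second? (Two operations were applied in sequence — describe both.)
It was rotated counter-clockwise by a large amount — several tens of degrees, then overlaid with an additional teal star.

Every shape is tilted by the same angle and the image corners show triangular fill wedges — a whole-image rotation by a non-right angle. A teal star appears in the second image that is absent from the first.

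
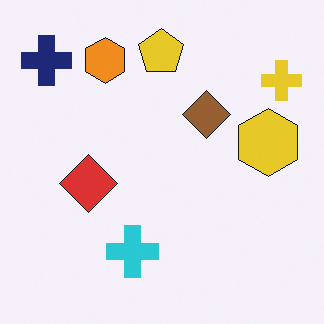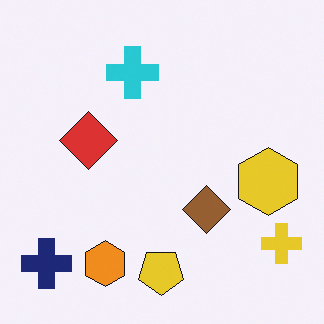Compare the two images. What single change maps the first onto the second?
The image was flipped vertically (top ↔ bottom).

The yellow pentagon is in the top of the first image and the bottom of the second — shapes on opposite sides of the horizontal midline have swapped in a mirror flip.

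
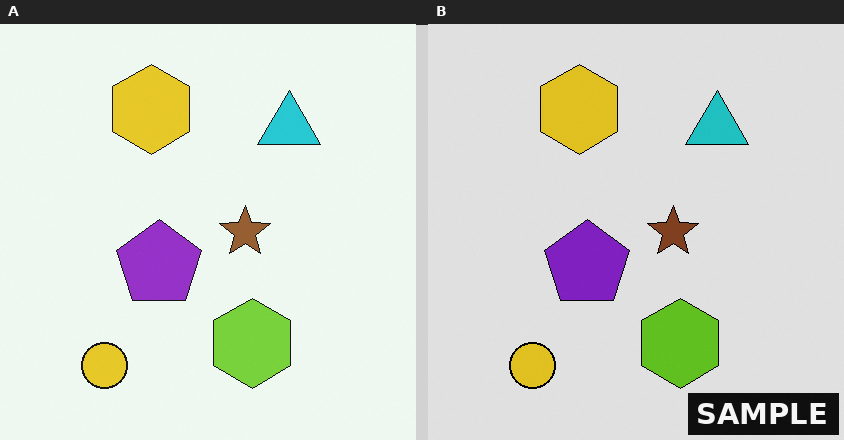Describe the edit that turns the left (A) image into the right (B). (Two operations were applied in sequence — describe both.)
It was posterized to a reduced palette, then watermarked with the text "SAMPLE" in the lower-right corner.

Each flat color has snapped to a coarser quantized level — most visibly, the near-white background has dropped to a flat grey. A dark label reading "SAMPLE" appears in the lower-right corner.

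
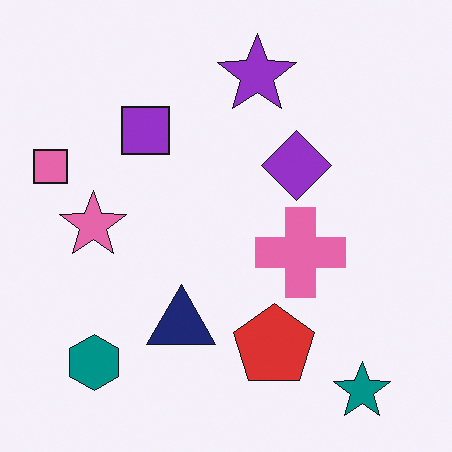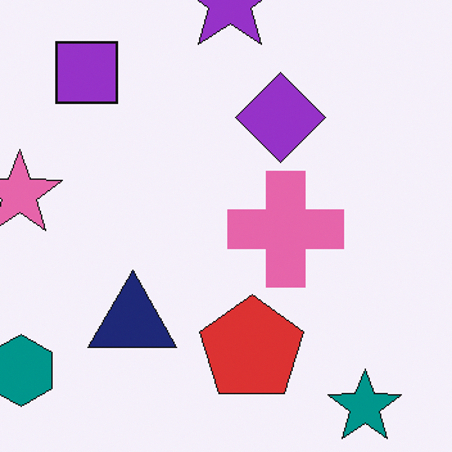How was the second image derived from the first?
This is the original image cropped slightly and scaled back up.

The visible shapes are larger and the field of view is narrower; shapes near the original edges may be partly or wholly outside the frame — a crop-and-rescale.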